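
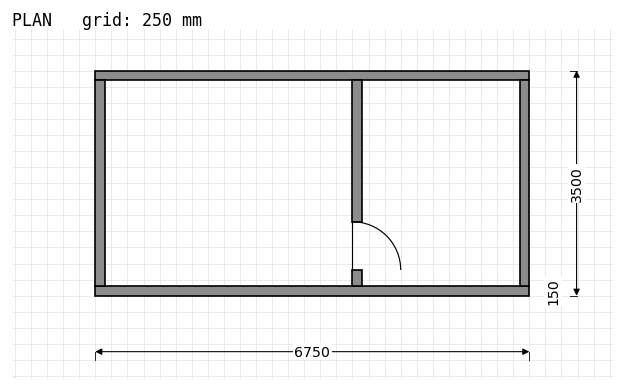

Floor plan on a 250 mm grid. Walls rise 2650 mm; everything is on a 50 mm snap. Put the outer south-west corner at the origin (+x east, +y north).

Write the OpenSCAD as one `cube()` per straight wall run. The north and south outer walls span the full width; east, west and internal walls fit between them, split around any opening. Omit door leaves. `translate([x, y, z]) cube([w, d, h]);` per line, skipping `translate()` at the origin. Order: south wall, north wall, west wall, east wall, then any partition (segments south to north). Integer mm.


cube([6750, 150, 2650]);
translate([0, 3350, 0]) cube([6750, 150, 2650]);
translate([0, 150, 0]) cube([150, 3200, 2650]);
translate([6600, 150, 0]) cube([150, 3200, 2650]);
translate([4000, 150, 0]) cube([150, 250, 2650]);
translate([4000, 1150, 0]) cube([150, 2200, 2650]);


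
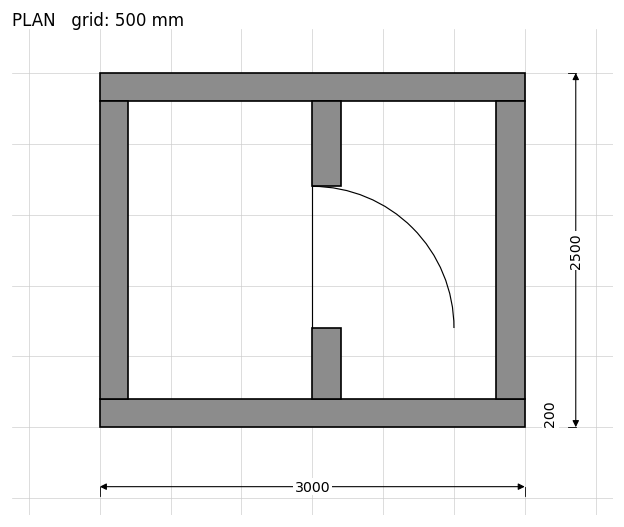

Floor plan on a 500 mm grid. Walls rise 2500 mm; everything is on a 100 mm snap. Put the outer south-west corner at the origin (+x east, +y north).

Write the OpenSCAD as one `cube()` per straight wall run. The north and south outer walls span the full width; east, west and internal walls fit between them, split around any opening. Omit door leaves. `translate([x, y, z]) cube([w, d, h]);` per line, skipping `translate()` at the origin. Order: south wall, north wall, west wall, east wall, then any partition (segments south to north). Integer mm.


cube([3000, 200, 2500]);
translate([0, 2300, 0]) cube([3000, 200, 2500]);
translate([0, 200, 0]) cube([200, 2100, 2500]);
translate([2800, 200, 0]) cube([200, 2100, 2500]);
translate([1500, 200, 0]) cube([200, 500, 2500]);
translate([1500, 1700, 0]) cube([200, 600, 2500]);


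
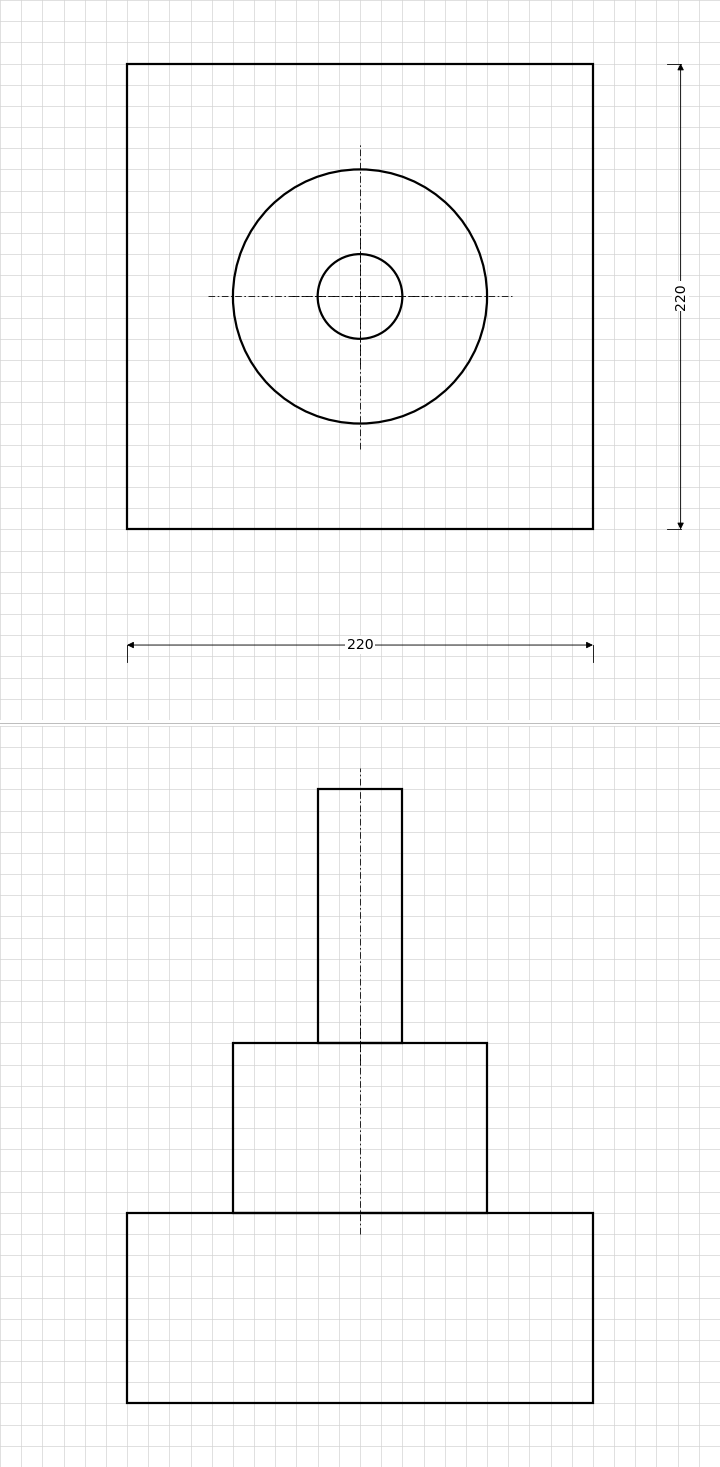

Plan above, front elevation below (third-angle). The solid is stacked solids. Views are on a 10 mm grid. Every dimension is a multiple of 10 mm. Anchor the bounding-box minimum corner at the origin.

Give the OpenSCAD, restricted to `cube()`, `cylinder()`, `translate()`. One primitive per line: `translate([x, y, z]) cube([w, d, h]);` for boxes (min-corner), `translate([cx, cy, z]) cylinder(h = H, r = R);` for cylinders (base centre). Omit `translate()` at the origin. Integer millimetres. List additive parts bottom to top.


cube([220, 220, 90]);
translate([110, 110, 90]) cylinder(h = 80, r = 60);
translate([110, 110, 170]) cylinder(h = 120, r = 20);


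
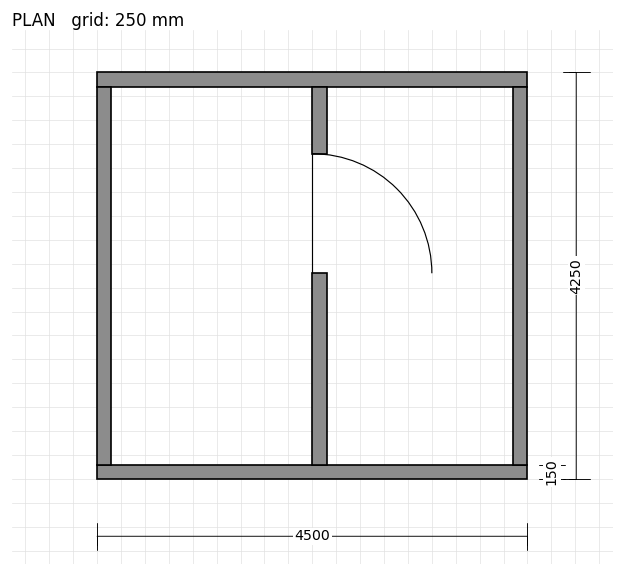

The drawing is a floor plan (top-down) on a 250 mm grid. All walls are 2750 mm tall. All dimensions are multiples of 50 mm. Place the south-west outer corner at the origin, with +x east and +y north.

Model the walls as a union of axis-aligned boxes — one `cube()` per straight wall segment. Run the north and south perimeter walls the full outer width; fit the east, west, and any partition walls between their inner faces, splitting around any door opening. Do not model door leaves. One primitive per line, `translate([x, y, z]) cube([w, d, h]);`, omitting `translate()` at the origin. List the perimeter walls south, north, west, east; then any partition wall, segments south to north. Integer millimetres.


cube([4500, 150, 2750]);
translate([0, 4100, 0]) cube([4500, 150, 2750]);
translate([0, 150, 0]) cube([150, 3950, 2750]);
translate([4350, 150, 0]) cube([150, 3950, 2750]);
translate([2250, 150, 0]) cube([150, 2000, 2750]);
translate([2250, 3400, 0]) cube([150, 700, 2750]);


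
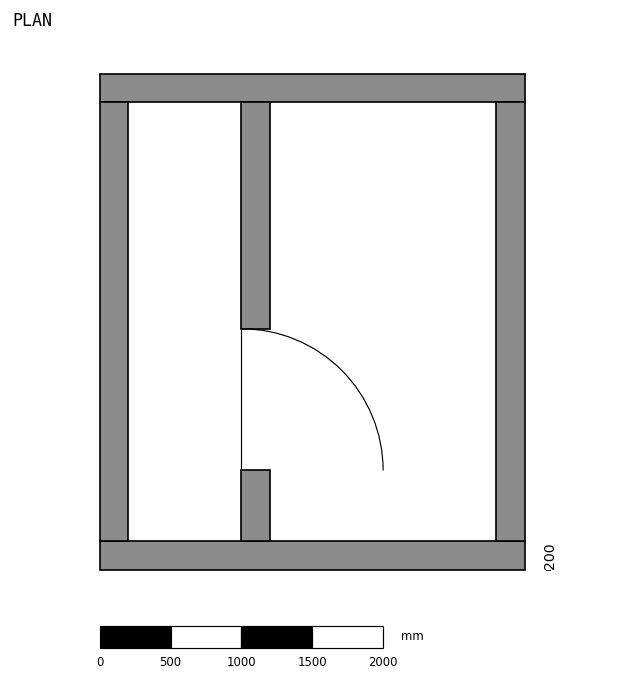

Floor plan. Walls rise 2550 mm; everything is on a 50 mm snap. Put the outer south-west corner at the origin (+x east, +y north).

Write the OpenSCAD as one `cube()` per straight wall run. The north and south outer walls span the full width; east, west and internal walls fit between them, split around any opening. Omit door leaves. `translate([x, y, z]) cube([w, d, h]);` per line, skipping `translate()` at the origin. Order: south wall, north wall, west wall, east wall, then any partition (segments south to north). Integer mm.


cube([3000, 200, 2550]);
translate([0, 3300, 0]) cube([3000, 200, 2550]);
translate([0, 200, 0]) cube([200, 3100, 2550]);
translate([2800, 200, 0]) cube([200, 3100, 2550]);
translate([1000, 200, 0]) cube([200, 500, 2550]);
translate([1000, 1700, 0]) cube([200, 1600, 2550]);


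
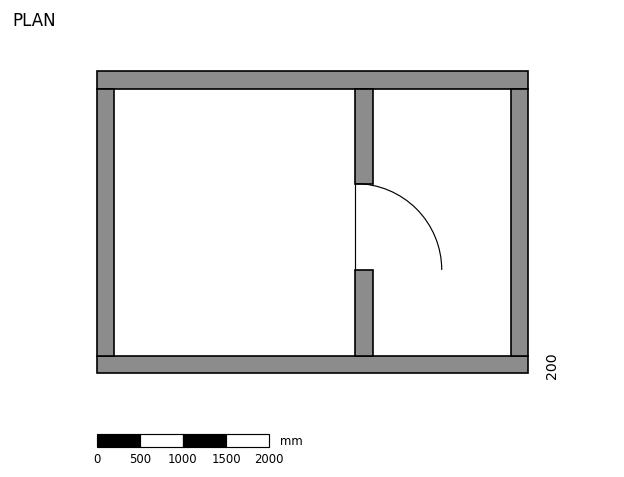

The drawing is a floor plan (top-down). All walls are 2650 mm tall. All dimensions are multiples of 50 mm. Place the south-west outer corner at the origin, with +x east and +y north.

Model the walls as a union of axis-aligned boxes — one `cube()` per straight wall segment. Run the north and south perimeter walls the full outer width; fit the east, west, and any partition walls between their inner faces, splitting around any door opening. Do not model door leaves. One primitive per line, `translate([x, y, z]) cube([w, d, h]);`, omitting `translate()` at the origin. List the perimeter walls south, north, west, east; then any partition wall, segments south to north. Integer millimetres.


cube([5000, 200, 2650]);
translate([0, 3300, 0]) cube([5000, 200, 2650]);
translate([0, 200, 0]) cube([200, 3100, 2650]);
translate([4800, 200, 0]) cube([200, 3100, 2650]);
translate([3000, 200, 0]) cube([200, 1000, 2650]);
translate([3000, 2200, 0]) cube([200, 1100, 2650]);


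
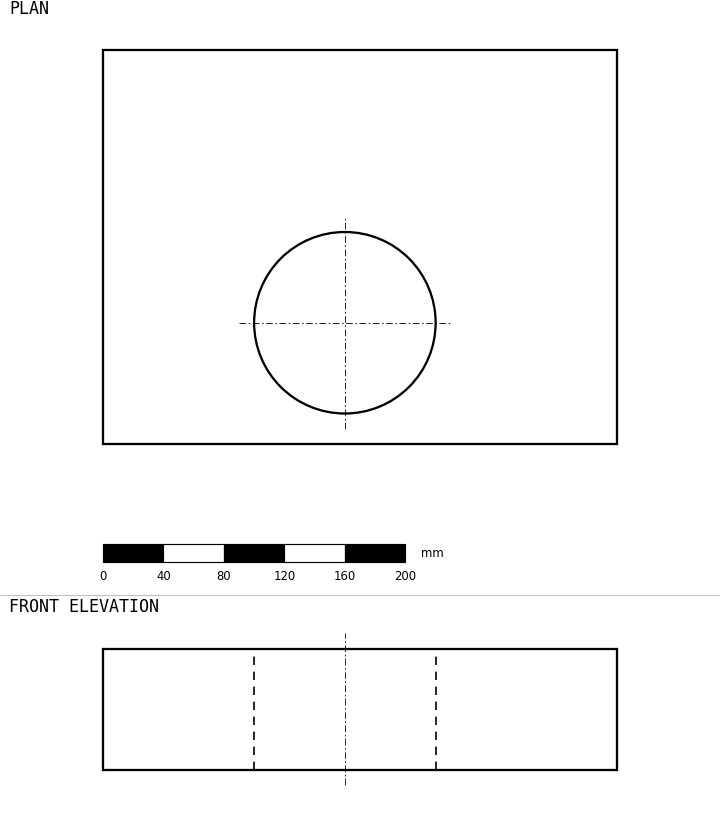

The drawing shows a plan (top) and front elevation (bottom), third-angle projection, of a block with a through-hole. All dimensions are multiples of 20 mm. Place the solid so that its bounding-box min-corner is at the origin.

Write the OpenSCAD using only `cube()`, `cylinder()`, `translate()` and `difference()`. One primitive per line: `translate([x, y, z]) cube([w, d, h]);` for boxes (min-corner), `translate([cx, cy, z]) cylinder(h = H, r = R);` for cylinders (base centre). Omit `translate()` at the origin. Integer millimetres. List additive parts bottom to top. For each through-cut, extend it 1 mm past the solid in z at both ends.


difference() {
  cube([340, 260, 80]);
  translate([160, 80, -1]) cylinder(h = 82, r = 60);
}


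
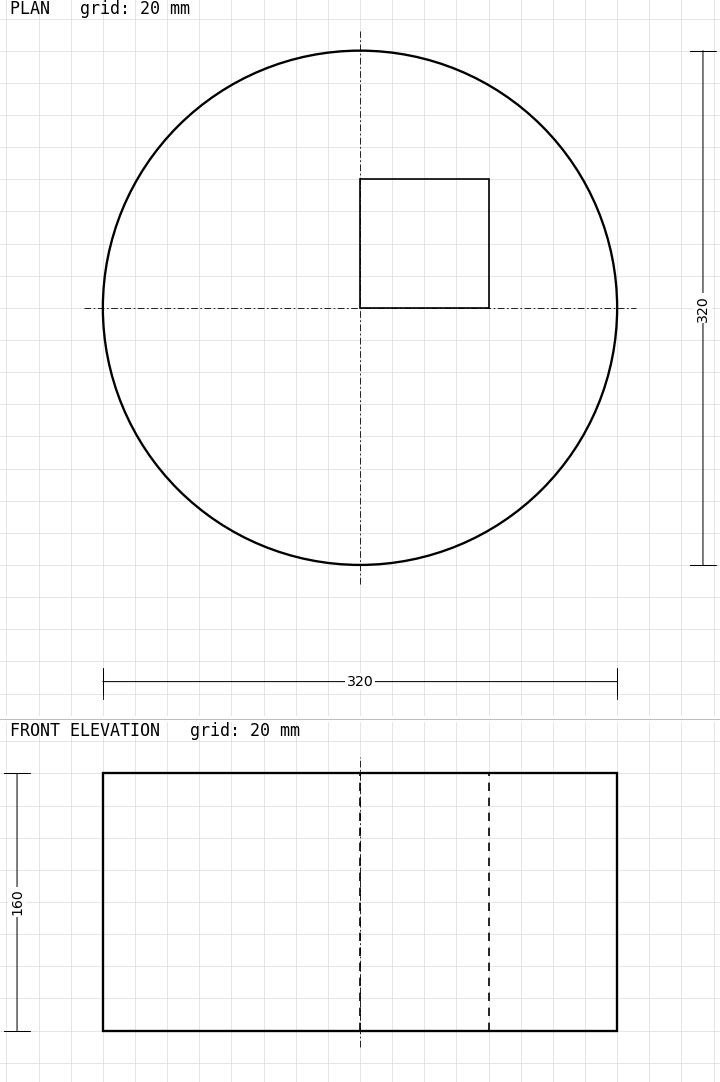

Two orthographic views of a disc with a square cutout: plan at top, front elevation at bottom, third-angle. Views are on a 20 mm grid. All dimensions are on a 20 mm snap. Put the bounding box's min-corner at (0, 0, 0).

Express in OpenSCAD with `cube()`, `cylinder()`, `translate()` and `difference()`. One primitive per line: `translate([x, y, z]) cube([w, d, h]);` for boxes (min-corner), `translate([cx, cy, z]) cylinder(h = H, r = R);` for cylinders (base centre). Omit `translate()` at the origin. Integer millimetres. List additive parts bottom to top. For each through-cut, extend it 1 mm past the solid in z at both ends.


difference() {
  translate([160, 160, 0]) cylinder(h = 160, r = 160);
  translate([160, 160, -1]) cube([80, 80, 162]);
}


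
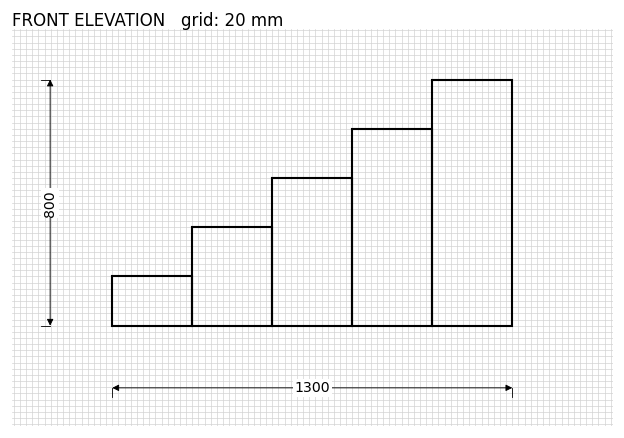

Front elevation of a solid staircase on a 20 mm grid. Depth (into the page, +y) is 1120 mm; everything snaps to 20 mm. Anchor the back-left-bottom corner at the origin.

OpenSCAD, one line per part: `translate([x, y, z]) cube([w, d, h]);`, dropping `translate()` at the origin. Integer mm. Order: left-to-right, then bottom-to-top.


cube([260, 1120, 160]);
translate([260, 0, 0]) cube([260, 1120, 320]);
translate([520, 0, 0]) cube([260, 1120, 480]);
translate([780, 0, 0]) cube([260, 1120, 640]);
translate([1040, 0, 0]) cube([260, 1120, 800]);


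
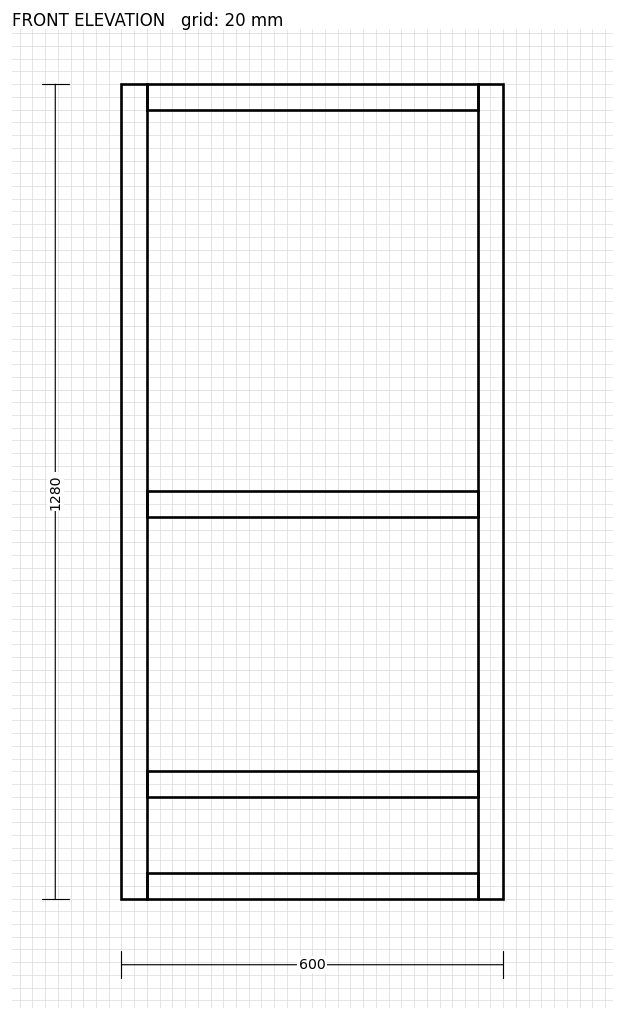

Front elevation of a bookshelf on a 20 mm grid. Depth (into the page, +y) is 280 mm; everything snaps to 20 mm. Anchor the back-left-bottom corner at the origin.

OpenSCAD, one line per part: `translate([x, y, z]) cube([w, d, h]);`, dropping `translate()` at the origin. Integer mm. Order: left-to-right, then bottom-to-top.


cube([40, 280, 1280]);
translate([40, 0, 0]) cube([520, 280, 40]);
translate([40, 0, 160]) cube([520, 280, 40]);
translate([40, 0, 600]) cube([520, 280, 40]);
translate([40, 0, 1240]) cube([520, 280, 40]);
translate([560, 0, 0]) cube([40, 280, 1280]);


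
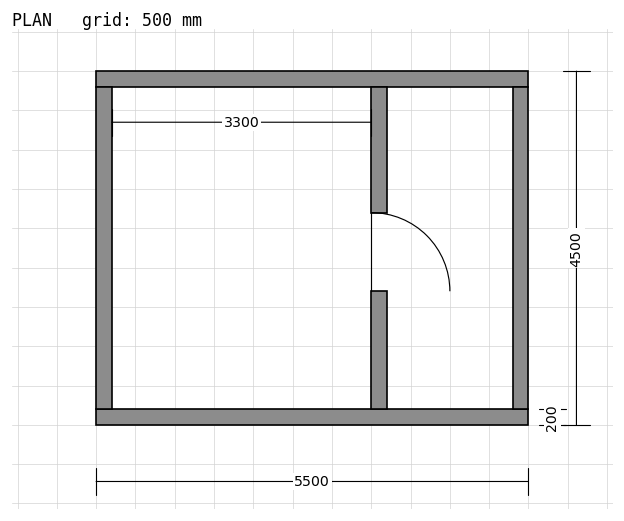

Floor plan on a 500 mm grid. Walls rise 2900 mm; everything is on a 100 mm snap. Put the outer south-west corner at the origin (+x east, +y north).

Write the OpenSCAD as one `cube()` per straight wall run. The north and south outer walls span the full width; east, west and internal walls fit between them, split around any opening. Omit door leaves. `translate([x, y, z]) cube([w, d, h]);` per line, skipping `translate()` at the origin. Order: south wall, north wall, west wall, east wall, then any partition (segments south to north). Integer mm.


cube([5500, 200, 2900]);
translate([0, 4300, 0]) cube([5500, 200, 2900]);
translate([0, 200, 0]) cube([200, 4100, 2900]);
translate([5300, 200, 0]) cube([200, 4100, 2900]);
translate([3500, 200, 0]) cube([200, 1500, 2900]);
translate([3500, 2700, 0]) cube([200, 1600, 2900]);


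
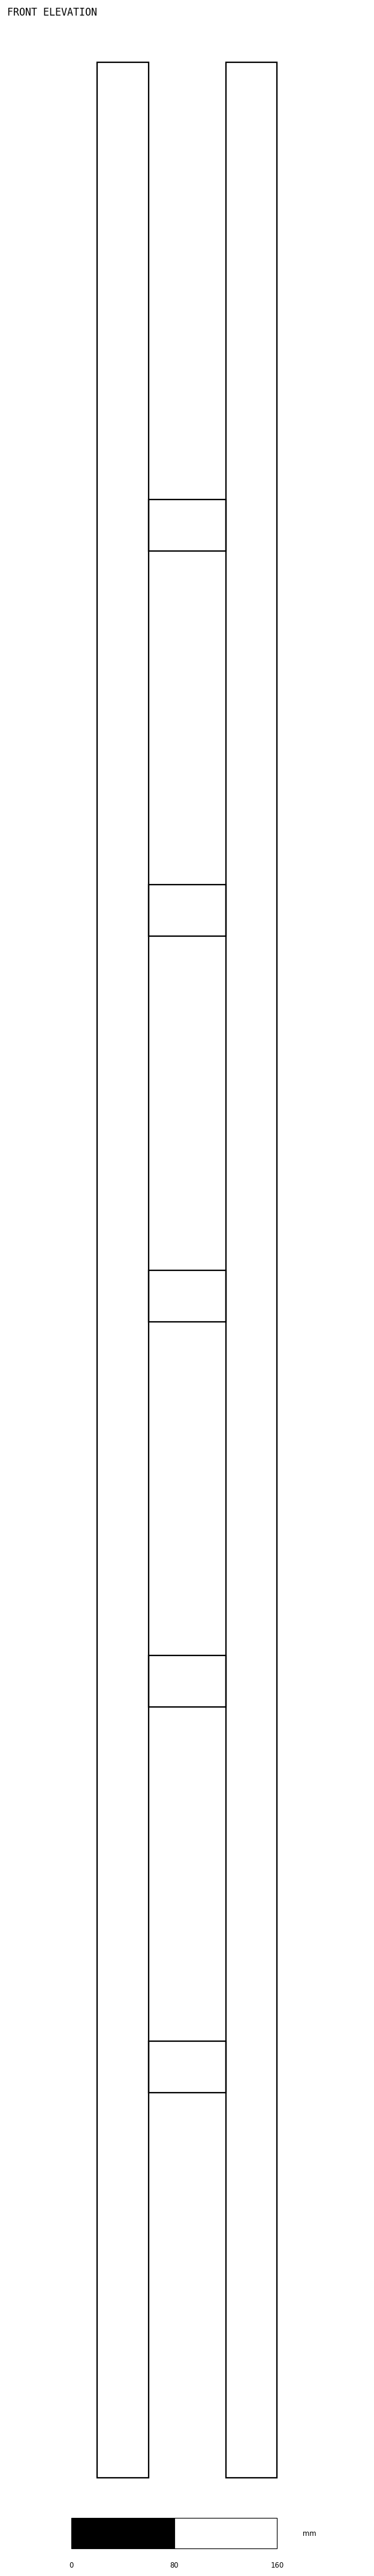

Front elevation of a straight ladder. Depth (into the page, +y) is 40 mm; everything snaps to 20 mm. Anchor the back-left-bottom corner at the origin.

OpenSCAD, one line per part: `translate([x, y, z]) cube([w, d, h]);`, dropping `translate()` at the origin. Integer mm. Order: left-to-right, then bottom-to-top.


cube([40, 40, 1880]);
translate([40, 0, 300]) cube([60, 40, 40]);
translate([40, 0, 600]) cube([60, 40, 40]);
translate([40, 0, 900]) cube([60, 40, 40]);
translate([40, 0, 1200]) cube([60, 40, 40]);
translate([40, 0, 1500]) cube([60, 40, 40]);
translate([100, 0, 0]) cube([40, 40, 1880]);


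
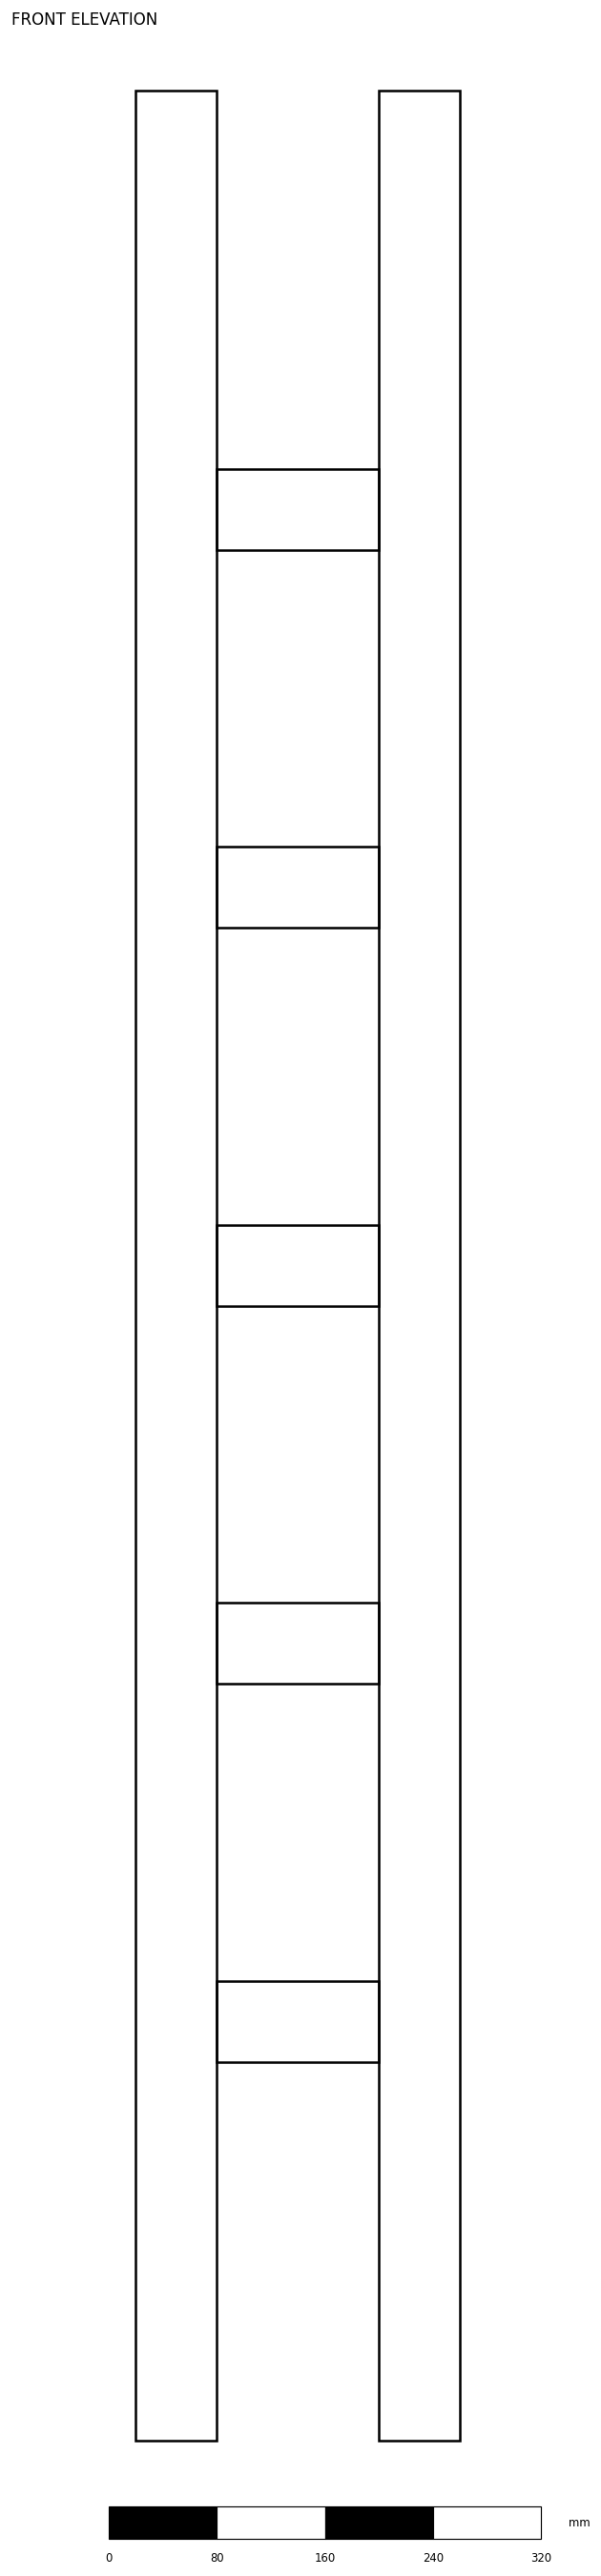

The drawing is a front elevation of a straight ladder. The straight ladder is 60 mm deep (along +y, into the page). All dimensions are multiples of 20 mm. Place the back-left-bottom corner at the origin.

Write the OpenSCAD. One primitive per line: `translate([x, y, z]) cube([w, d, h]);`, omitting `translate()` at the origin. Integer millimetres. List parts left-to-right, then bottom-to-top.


cube([60, 60, 1740]);
translate([60, 0, 280]) cube([120, 60, 60]);
translate([60, 0, 560]) cube([120, 60, 60]);
translate([60, 0, 840]) cube([120, 60, 60]);
translate([60, 0, 1120]) cube([120, 60, 60]);
translate([60, 0, 1400]) cube([120, 60, 60]);
translate([180, 0, 0]) cube([60, 60, 1740]);


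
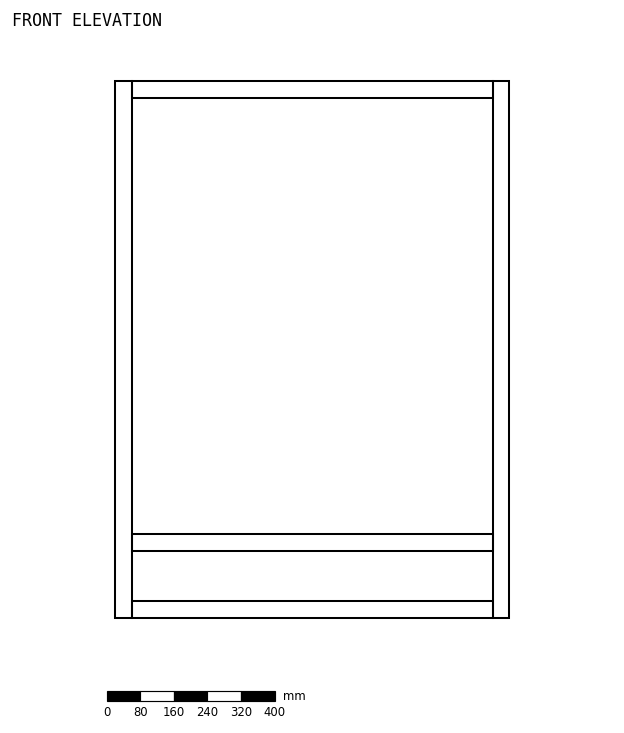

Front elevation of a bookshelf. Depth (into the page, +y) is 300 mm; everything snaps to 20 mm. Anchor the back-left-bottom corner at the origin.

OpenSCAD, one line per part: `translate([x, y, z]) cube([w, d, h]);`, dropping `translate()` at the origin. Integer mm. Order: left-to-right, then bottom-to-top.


cube([40, 300, 1280]);
translate([40, 0, 0]) cube([860, 300, 40]);
translate([40, 0, 160]) cube([860, 300, 40]);
translate([40, 0, 1240]) cube([860, 300, 40]);
translate([900, 0, 0]) cube([40, 300, 1280]);


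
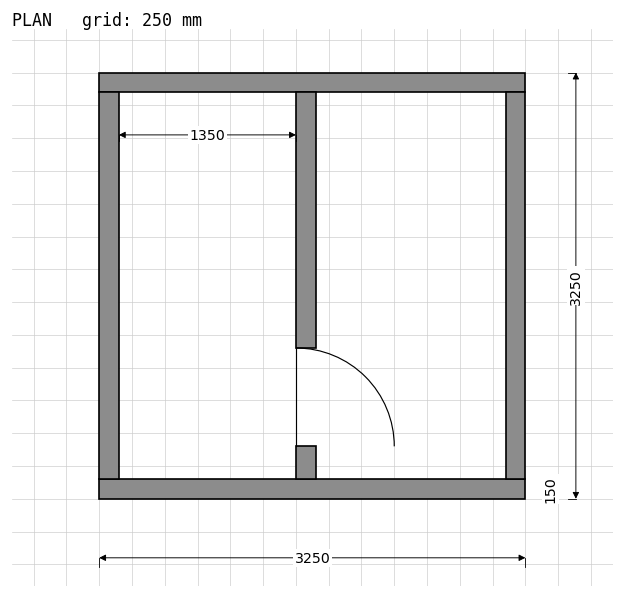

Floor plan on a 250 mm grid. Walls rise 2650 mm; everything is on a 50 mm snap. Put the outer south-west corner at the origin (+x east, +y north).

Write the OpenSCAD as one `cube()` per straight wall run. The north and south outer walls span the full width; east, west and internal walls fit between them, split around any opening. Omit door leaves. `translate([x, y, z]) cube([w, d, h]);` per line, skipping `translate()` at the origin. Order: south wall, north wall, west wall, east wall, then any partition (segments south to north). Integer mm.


cube([3250, 150, 2650]);
translate([0, 3100, 0]) cube([3250, 150, 2650]);
translate([0, 150, 0]) cube([150, 2950, 2650]);
translate([3100, 150, 0]) cube([150, 2950, 2650]);
translate([1500, 150, 0]) cube([150, 250, 2650]);
translate([1500, 1150, 0]) cube([150, 1950, 2650]);


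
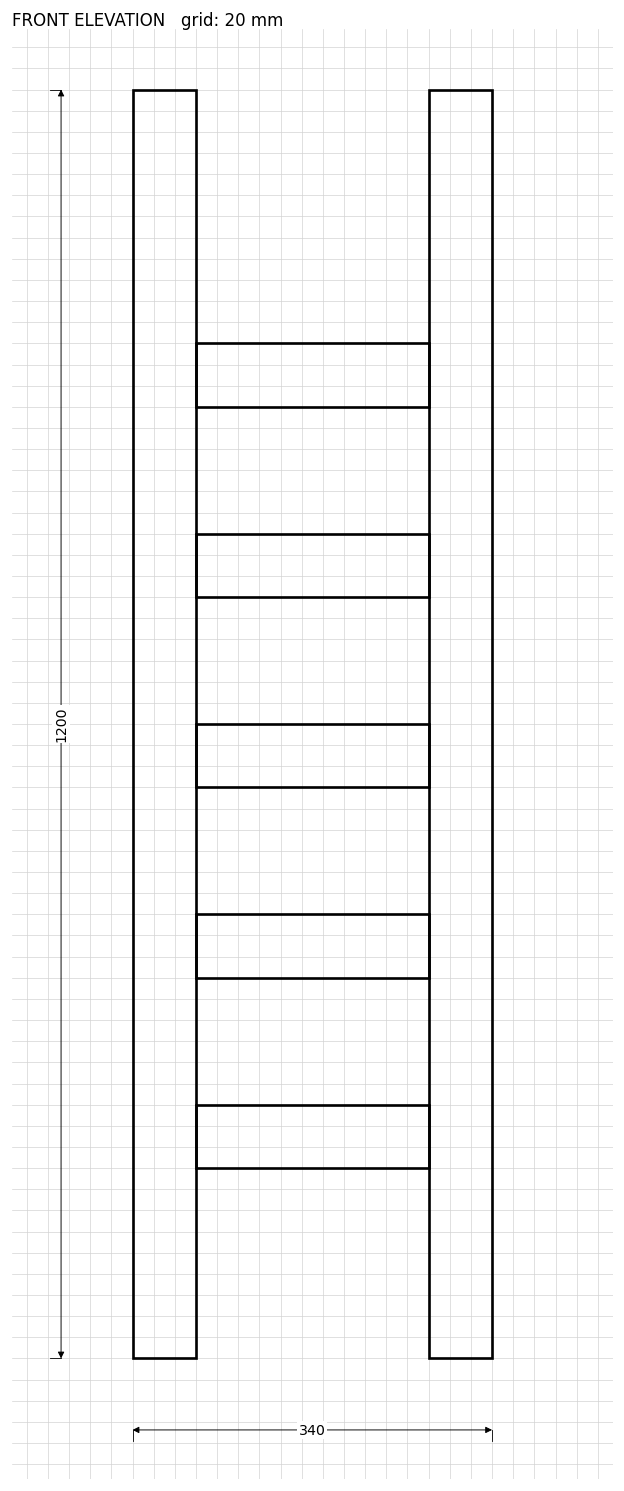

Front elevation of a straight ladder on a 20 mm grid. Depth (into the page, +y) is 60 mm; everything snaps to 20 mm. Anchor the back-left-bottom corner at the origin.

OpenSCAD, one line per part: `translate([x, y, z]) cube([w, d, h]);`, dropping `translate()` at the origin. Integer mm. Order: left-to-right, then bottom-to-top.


cube([60, 60, 1200]);
translate([60, 0, 180]) cube([220, 60, 60]);
translate([60, 0, 360]) cube([220, 60, 60]);
translate([60, 0, 540]) cube([220, 60, 60]);
translate([60, 0, 720]) cube([220, 60, 60]);
translate([60, 0, 900]) cube([220, 60, 60]);
translate([280, 0, 0]) cube([60, 60, 1200]);


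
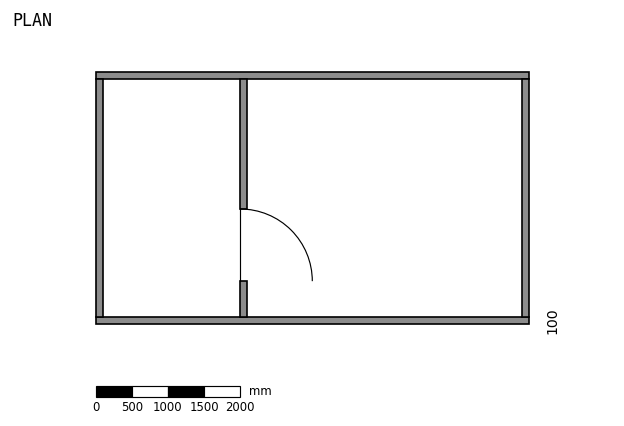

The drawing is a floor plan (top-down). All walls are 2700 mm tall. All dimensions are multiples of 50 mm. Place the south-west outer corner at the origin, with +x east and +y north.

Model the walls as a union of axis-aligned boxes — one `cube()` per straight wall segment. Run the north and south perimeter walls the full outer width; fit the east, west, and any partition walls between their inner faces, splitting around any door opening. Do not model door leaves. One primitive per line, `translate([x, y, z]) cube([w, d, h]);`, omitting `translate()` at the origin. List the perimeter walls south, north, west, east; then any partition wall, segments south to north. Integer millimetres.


cube([6000, 100, 2700]);
translate([0, 3400, 0]) cube([6000, 100, 2700]);
translate([0, 100, 0]) cube([100, 3300, 2700]);
translate([5900, 100, 0]) cube([100, 3300, 2700]);
translate([2000, 100, 0]) cube([100, 500, 2700]);
translate([2000, 1600, 0]) cube([100, 1800, 2700]);


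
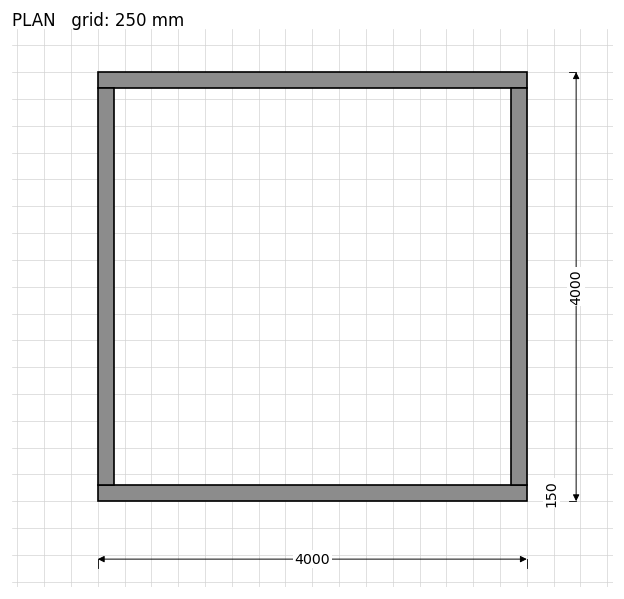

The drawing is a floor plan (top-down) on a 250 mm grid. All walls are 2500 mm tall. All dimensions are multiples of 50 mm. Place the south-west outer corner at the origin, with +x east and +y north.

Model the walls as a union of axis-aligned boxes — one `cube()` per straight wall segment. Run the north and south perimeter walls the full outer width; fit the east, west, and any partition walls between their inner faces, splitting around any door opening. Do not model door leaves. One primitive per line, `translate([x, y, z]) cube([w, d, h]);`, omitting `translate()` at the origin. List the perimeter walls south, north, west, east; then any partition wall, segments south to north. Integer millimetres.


cube([4000, 150, 2500]);
translate([0, 3850, 0]) cube([4000, 150, 2500]);
translate([0, 150, 0]) cube([150, 3700, 2500]);
translate([3850, 150, 0]) cube([150, 3700, 2500]);


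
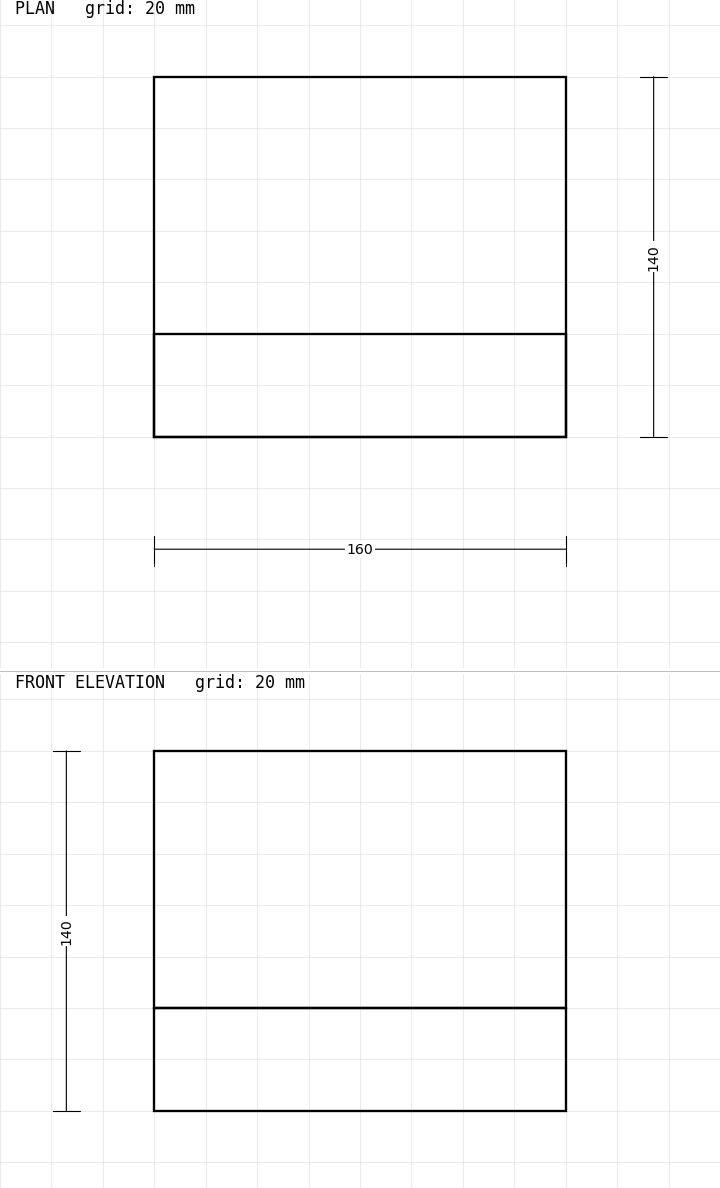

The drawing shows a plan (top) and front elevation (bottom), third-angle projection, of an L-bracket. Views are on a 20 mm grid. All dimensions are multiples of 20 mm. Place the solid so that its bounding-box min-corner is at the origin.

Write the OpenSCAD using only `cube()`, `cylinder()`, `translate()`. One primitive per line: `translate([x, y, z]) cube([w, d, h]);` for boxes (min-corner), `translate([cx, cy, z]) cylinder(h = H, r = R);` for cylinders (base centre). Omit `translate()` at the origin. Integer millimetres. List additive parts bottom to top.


cube([160, 140, 40]);
translate([0, 0, 40]) cube([160, 40, 100]);


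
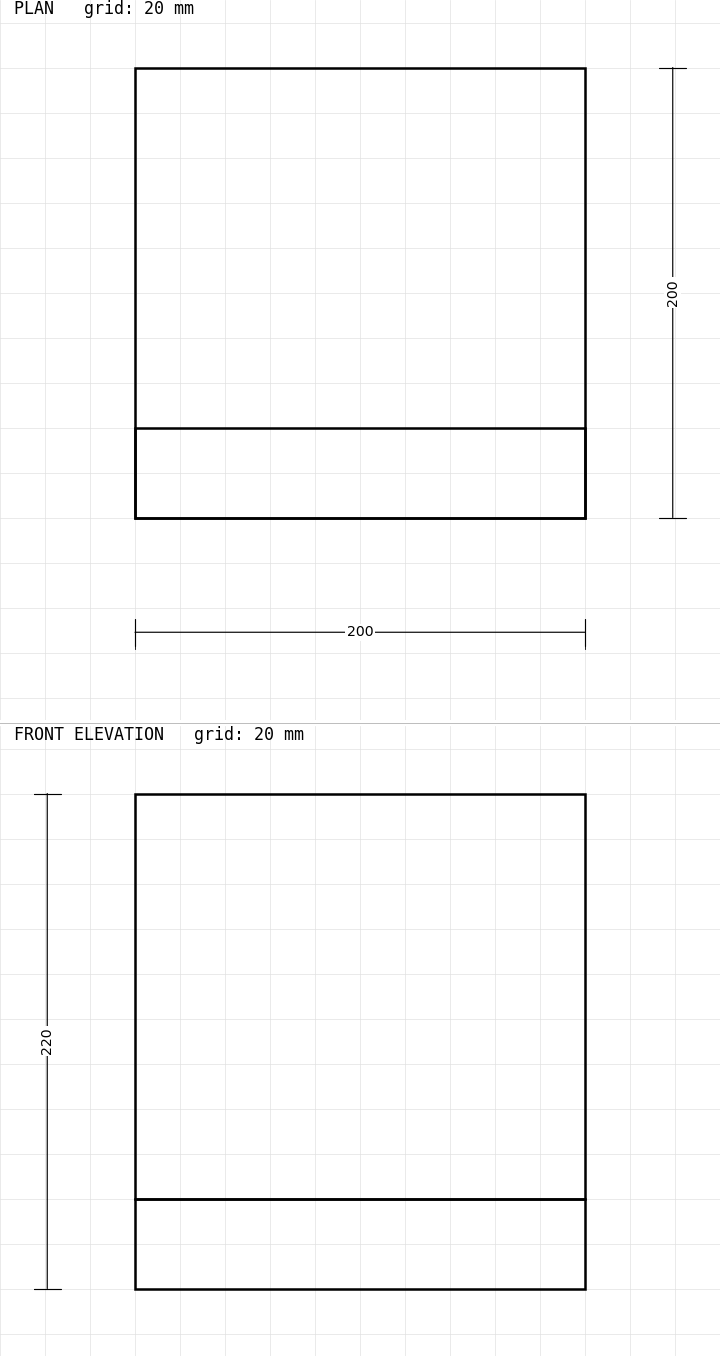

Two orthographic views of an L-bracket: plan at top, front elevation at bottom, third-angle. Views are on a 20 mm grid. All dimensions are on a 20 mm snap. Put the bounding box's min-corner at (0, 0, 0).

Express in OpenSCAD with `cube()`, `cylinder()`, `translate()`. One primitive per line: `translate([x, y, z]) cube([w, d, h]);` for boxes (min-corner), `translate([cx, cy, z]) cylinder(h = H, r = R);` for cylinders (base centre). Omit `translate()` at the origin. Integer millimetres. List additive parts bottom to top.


cube([200, 200, 40]);
translate([0, 0, 40]) cube([200, 40, 180]);


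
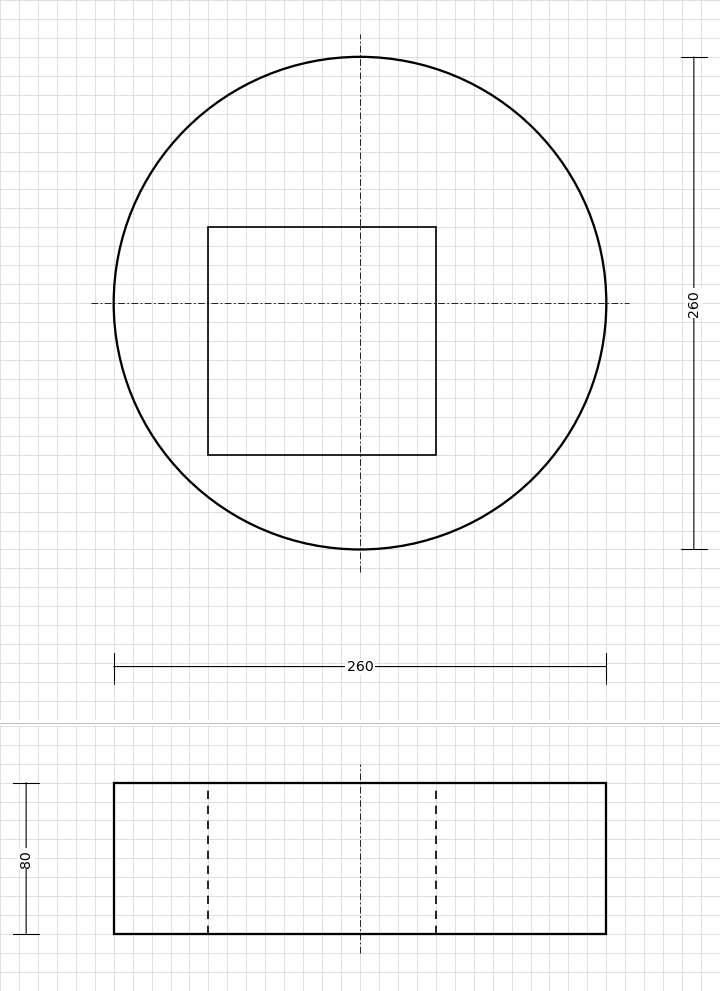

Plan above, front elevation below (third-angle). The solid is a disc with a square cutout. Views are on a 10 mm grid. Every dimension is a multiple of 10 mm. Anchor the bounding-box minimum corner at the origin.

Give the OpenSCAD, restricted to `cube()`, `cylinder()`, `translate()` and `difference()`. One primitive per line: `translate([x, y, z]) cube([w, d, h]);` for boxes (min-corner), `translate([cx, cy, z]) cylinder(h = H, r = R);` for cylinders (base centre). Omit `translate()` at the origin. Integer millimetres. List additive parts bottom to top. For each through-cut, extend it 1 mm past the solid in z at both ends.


difference() {
  translate([130, 130, 0]) cylinder(h = 80, r = 130);
  translate([50, 50, -1]) cube([120, 120, 82]);
}


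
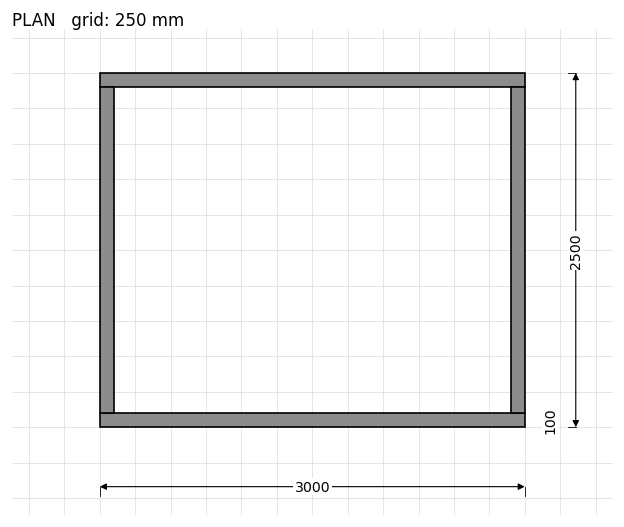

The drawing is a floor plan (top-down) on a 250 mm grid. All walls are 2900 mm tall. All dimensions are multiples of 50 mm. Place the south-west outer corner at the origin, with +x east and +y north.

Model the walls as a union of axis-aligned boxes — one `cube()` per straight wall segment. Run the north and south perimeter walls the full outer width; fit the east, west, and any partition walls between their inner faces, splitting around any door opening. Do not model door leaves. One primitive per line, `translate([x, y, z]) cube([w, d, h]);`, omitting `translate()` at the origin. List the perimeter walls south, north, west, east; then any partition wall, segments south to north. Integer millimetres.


cube([3000, 100, 2900]);
translate([0, 2400, 0]) cube([3000, 100, 2900]);
translate([0, 100, 0]) cube([100, 2300, 2900]);
translate([2900, 100, 0]) cube([100, 2300, 2900]);


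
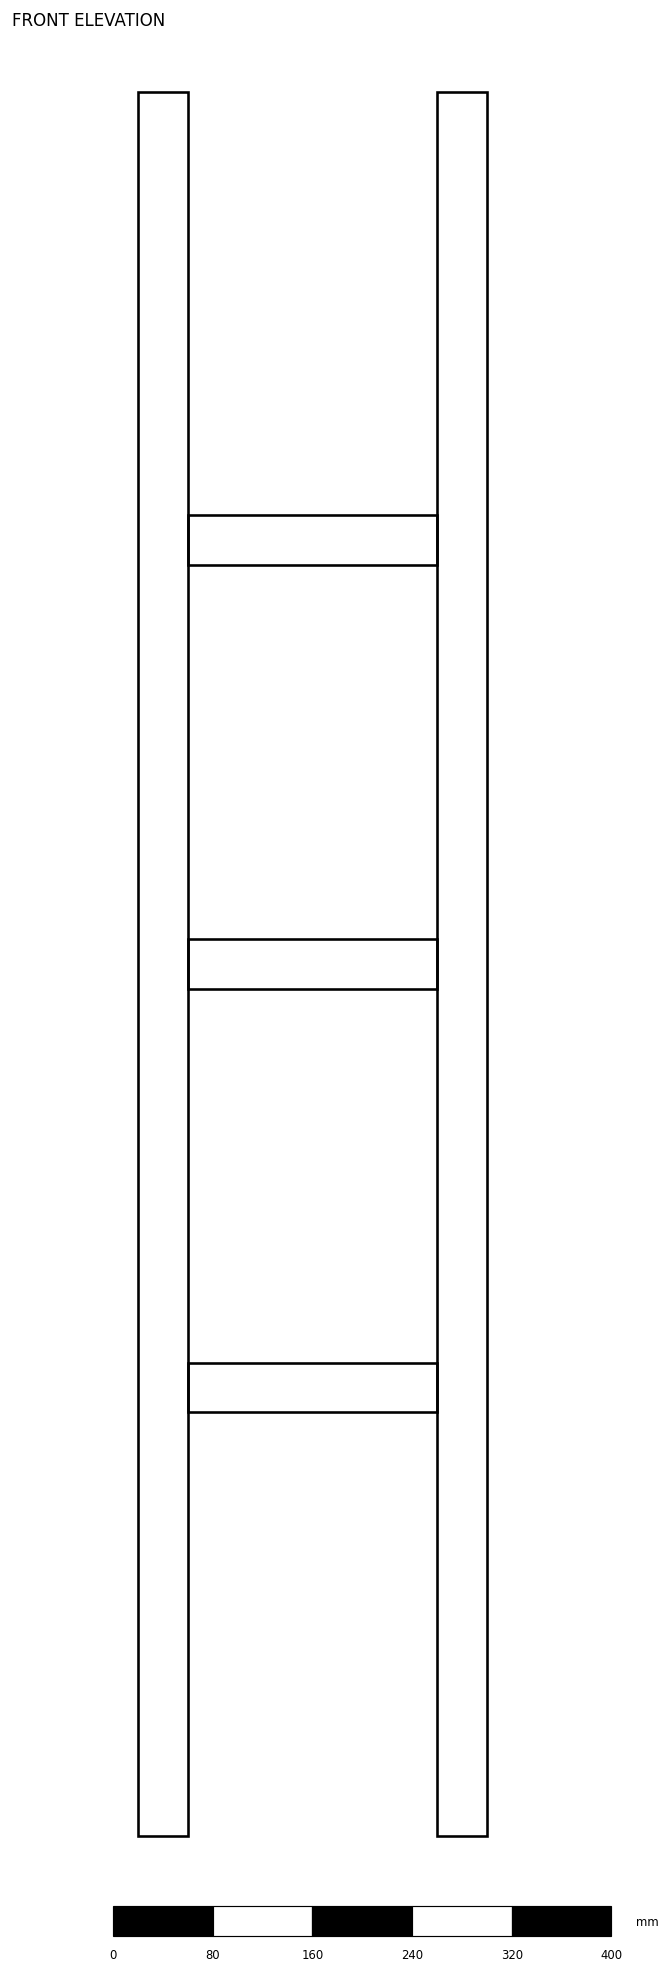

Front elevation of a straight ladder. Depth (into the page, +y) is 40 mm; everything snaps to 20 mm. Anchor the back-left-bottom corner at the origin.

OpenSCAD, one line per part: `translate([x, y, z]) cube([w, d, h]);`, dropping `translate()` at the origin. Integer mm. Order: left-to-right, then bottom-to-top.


cube([40, 40, 1400]);
translate([40, 0, 340]) cube([200, 40, 40]);
translate([40, 0, 680]) cube([200, 40, 40]);
translate([40, 0, 1020]) cube([200, 40, 40]);
translate([240, 0, 0]) cube([40, 40, 1400]);


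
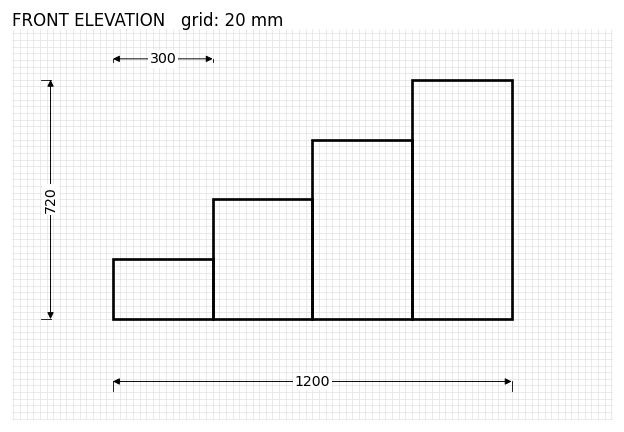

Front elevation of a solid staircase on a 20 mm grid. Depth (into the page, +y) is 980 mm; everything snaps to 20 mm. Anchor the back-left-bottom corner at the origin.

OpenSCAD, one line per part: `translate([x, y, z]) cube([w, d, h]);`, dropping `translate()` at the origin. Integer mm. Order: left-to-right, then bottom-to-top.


cube([300, 980, 180]);
translate([300, 0, 0]) cube([300, 980, 360]);
translate([600, 0, 0]) cube([300, 980, 540]);
translate([900, 0, 0]) cube([300, 980, 720]);


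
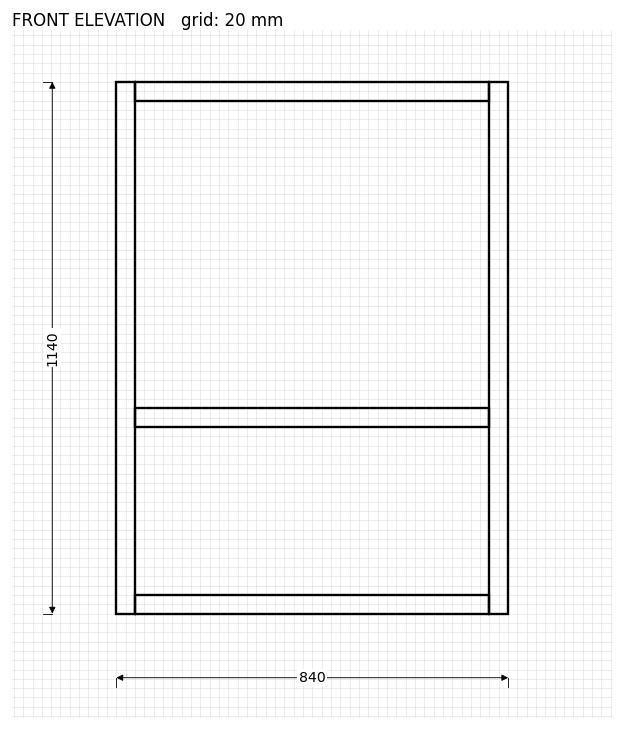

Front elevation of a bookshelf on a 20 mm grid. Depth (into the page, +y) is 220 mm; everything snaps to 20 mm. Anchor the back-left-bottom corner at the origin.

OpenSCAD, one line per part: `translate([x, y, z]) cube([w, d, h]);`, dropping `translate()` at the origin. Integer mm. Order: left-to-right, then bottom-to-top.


cube([40, 220, 1140]);
translate([40, 0, 0]) cube([760, 220, 40]);
translate([40, 0, 400]) cube([760, 220, 40]);
translate([40, 0, 1100]) cube([760, 220, 40]);
translate([800, 0, 0]) cube([40, 220, 1140]);


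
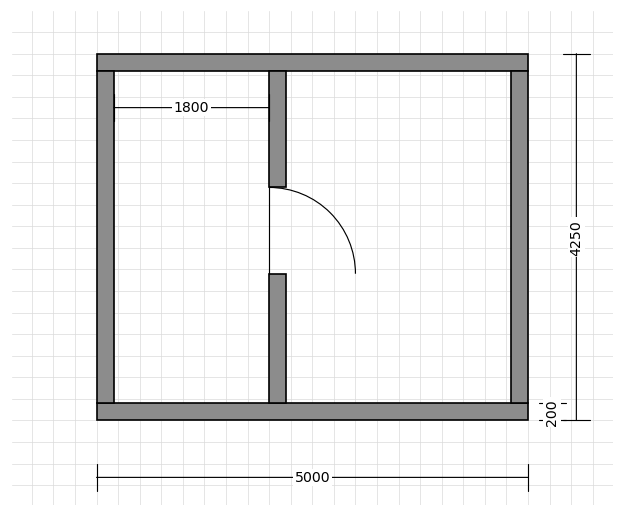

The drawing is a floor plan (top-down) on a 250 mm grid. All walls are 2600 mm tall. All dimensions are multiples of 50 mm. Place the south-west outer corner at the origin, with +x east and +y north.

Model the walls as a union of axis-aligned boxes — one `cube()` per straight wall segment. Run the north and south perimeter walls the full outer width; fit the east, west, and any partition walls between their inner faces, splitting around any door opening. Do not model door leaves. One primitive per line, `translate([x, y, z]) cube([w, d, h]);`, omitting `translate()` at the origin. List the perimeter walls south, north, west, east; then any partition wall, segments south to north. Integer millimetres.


cube([5000, 200, 2600]);
translate([0, 4050, 0]) cube([5000, 200, 2600]);
translate([0, 200, 0]) cube([200, 3850, 2600]);
translate([4800, 200, 0]) cube([200, 3850, 2600]);
translate([2000, 200, 0]) cube([200, 1500, 2600]);
translate([2000, 2700, 0]) cube([200, 1350, 2600]);


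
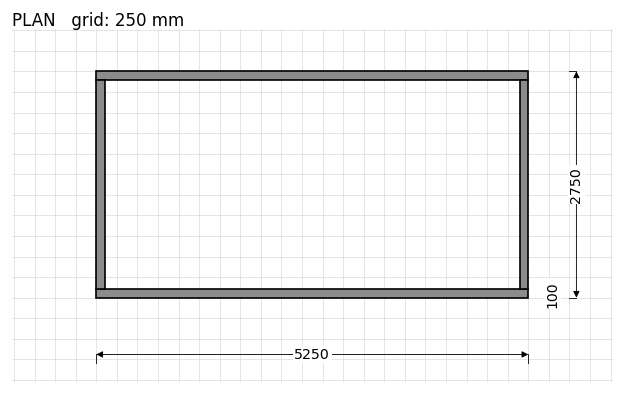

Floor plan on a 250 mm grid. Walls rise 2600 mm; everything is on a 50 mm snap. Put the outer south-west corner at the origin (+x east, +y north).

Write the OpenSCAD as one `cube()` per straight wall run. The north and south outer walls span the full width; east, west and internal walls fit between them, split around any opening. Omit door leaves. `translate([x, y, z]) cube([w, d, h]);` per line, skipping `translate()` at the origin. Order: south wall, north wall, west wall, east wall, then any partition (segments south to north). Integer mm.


cube([5250, 100, 2600]);
translate([0, 2650, 0]) cube([5250, 100, 2600]);
translate([0, 100, 0]) cube([100, 2550, 2600]);
translate([5150, 100, 0]) cube([100, 2550, 2600]);


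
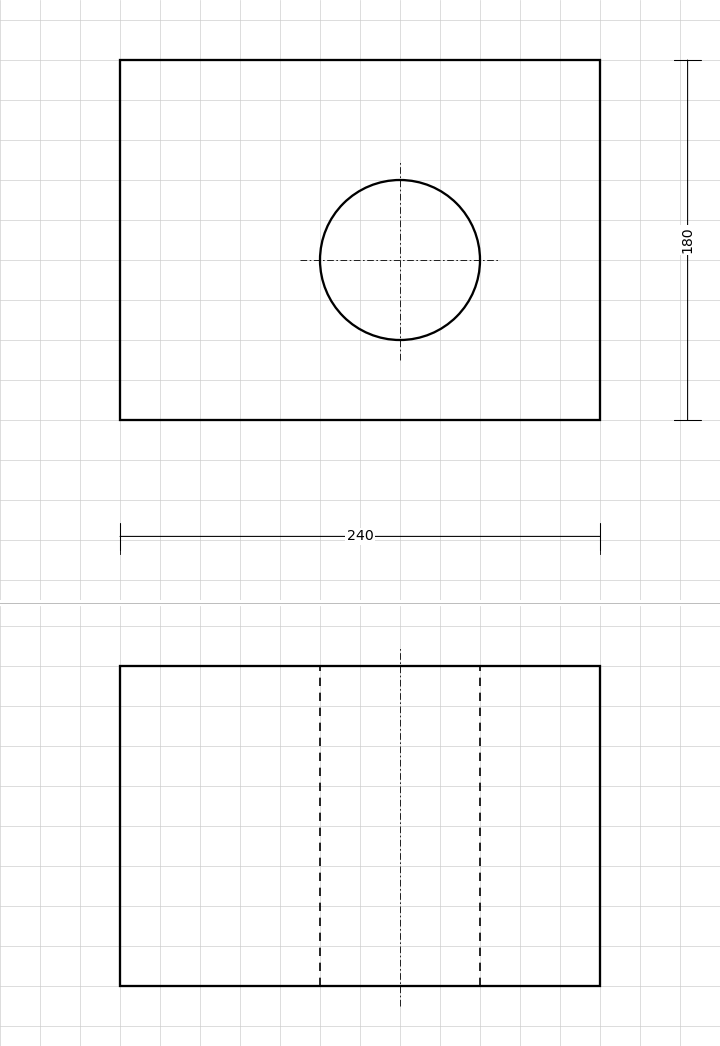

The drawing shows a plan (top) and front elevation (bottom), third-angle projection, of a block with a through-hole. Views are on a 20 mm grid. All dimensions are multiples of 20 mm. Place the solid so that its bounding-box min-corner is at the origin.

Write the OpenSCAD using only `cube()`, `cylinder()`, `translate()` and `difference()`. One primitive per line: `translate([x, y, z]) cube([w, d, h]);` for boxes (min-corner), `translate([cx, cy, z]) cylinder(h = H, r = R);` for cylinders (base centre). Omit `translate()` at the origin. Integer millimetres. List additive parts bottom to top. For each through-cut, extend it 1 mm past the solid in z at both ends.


difference() {
  cube([240, 180, 160]);
  translate([140, 80, -1]) cylinder(h = 162, r = 40);
}


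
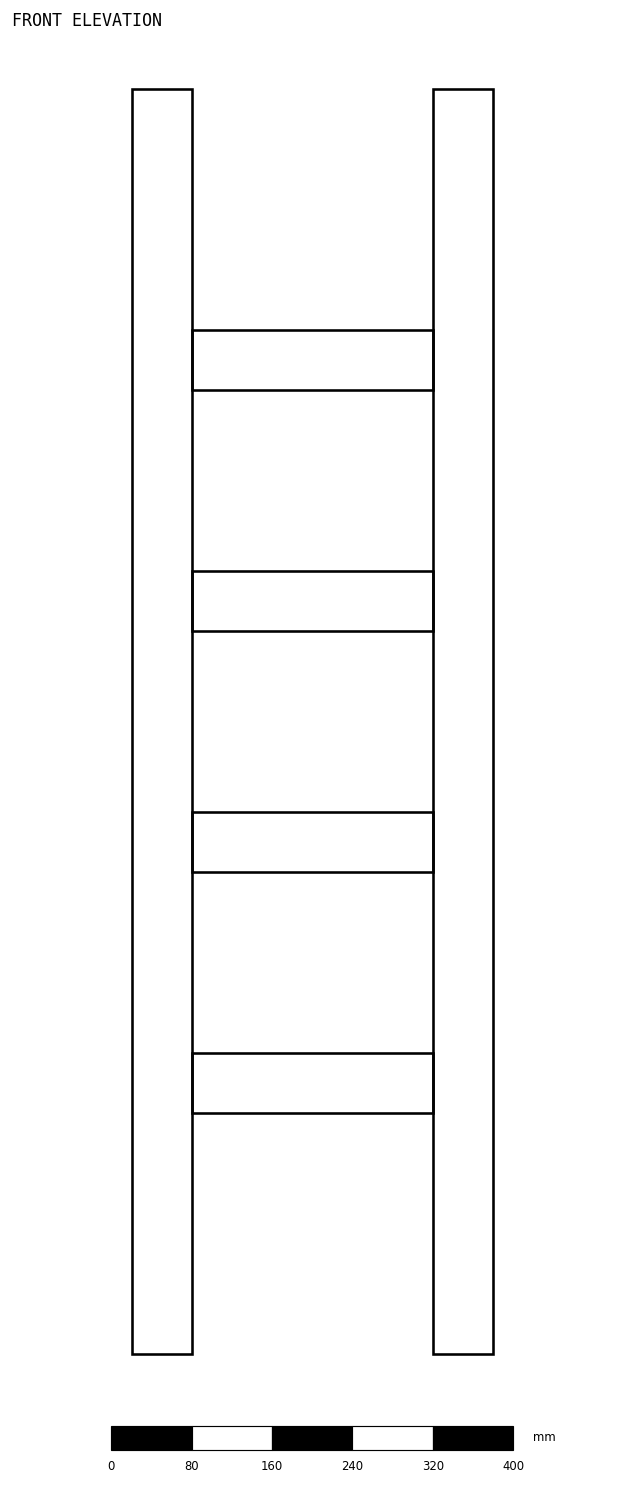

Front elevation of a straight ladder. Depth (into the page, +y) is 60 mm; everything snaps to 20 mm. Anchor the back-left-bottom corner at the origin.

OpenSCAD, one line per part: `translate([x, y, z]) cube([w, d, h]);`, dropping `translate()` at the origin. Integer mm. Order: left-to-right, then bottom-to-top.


cube([60, 60, 1260]);
translate([60, 0, 240]) cube([240, 60, 60]);
translate([60, 0, 480]) cube([240, 60, 60]);
translate([60, 0, 720]) cube([240, 60, 60]);
translate([60, 0, 960]) cube([240, 60, 60]);
translate([300, 0, 0]) cube([60, 60, 1260]);


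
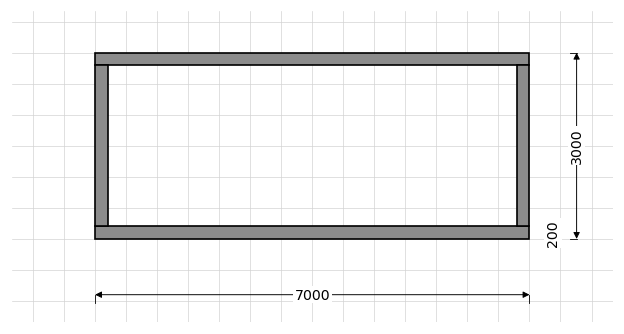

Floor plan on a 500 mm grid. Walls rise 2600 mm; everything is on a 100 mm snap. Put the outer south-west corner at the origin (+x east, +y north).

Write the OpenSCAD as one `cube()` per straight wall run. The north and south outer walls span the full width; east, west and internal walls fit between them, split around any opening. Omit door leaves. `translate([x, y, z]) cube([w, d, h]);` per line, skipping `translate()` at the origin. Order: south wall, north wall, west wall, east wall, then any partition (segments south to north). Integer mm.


cube([7000, 200, 2600]);
translate([0, 2800, 0]) cube([7000, 200, 2600]);
translate([0, 200, 0]) cube([200, 2600, 2600]);
translate([6800, 200, 0]) cube([200, 2600, 2600]);


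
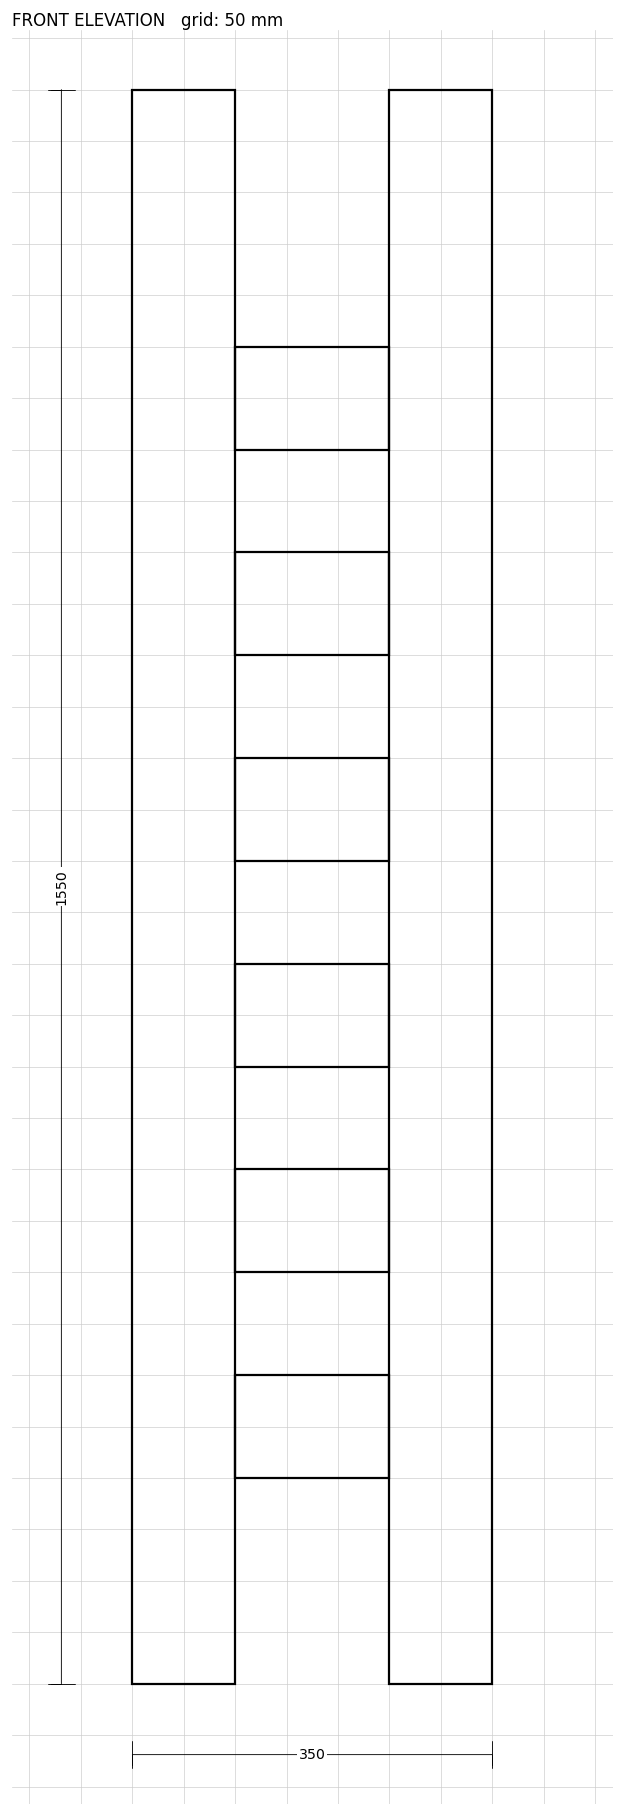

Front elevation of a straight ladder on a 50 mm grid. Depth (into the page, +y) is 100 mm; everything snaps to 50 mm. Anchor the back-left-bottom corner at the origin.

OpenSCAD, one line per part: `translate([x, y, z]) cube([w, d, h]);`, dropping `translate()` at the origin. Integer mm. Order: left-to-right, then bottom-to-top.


cube([100, 100, 1550]);
translate([100, 0, 200]) cube([150, 100, 100]);
translate([100, 0, 400]) cube([150, 100, 100]);
translate([100, 0, 600]) cube([150, 100, 100]);
translate([100, 0, 800]) cube([150, 100, 100]);
translate([100, 0, 1000]) cube([150, 100, 100]);
translate([100, 0, 1200]) cube([150, 100, 100]);
translate([250, 0, 0]) cube([100, 100, 1550]);


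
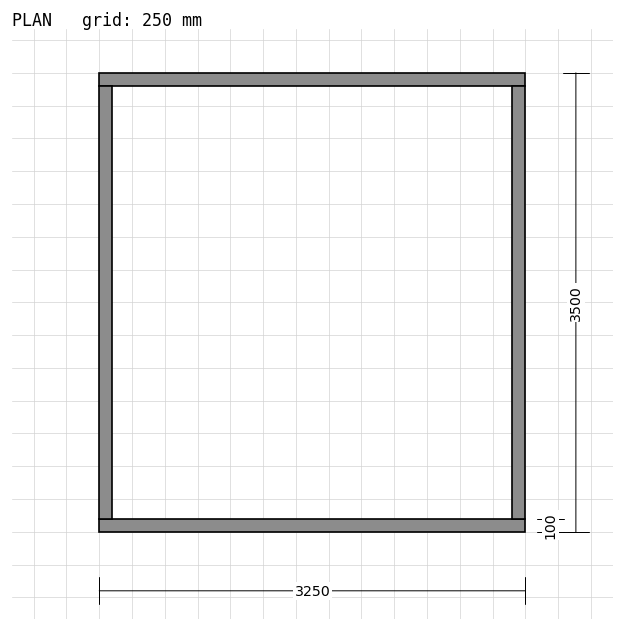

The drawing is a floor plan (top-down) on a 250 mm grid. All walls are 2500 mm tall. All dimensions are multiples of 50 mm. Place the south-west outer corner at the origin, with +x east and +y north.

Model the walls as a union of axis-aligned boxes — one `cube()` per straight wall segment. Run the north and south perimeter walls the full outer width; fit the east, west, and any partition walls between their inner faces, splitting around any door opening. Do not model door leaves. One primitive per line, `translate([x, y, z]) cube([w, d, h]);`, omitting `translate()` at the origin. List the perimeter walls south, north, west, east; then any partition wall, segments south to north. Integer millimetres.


cube([3250, 100, 2500]);
translate([0, 3400, 0]) cube([3250, 100, 2500]);
translate([0, 100, 0]) cube([100, 3300, 2500]);
translate([3150, 100, 0]) cube([100, 3300, 2500]);


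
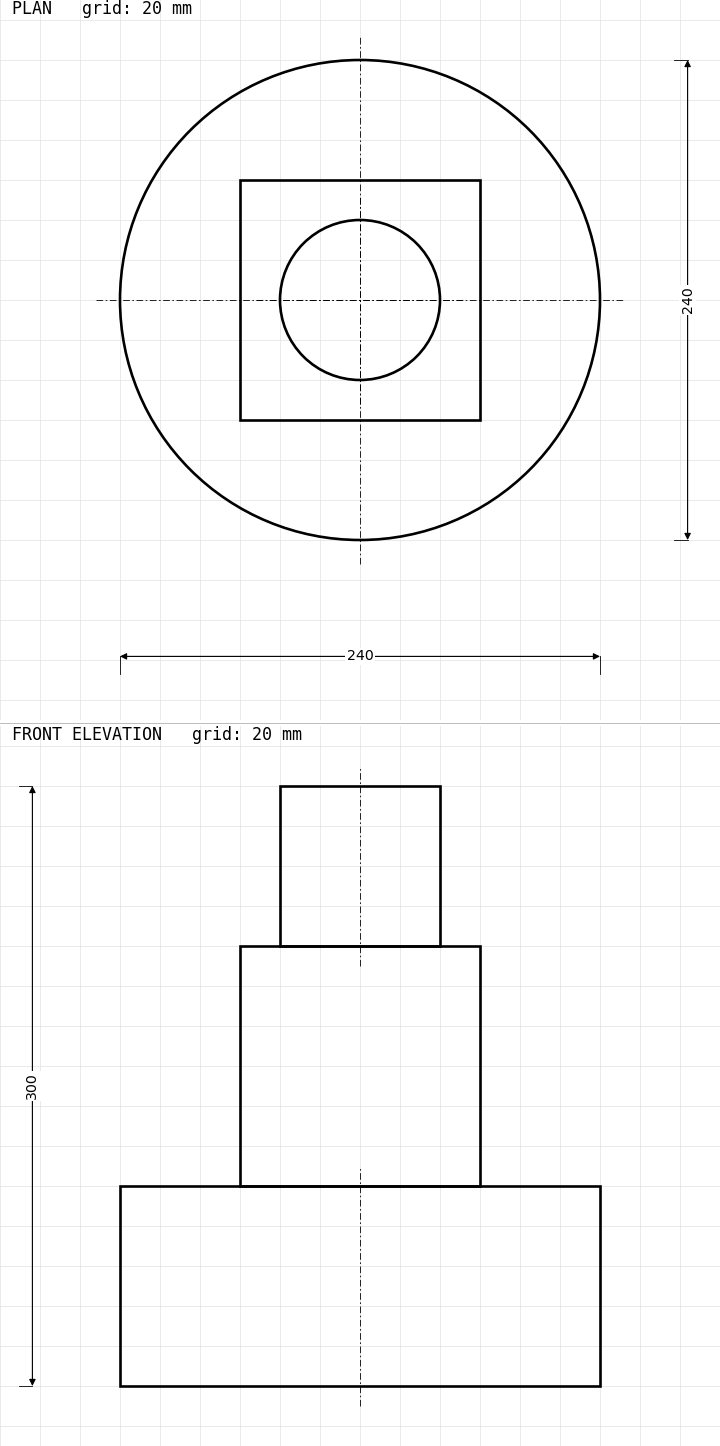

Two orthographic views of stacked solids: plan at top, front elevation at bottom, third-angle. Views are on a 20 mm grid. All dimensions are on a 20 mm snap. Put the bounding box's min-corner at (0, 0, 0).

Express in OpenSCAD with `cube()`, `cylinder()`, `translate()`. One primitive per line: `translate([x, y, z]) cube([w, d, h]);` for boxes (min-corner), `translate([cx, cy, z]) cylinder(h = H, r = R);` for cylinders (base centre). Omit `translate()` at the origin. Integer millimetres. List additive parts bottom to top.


translate([120, 120, 0]) cylinder(h = 100, r = 120);
translate([60, 60, 100]) cube([120, 120, 120]);
translate([120, 120, 220]) cylinder(h = 80, r = 40);


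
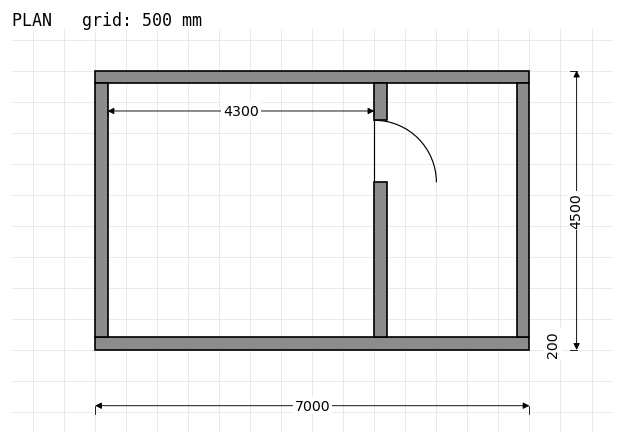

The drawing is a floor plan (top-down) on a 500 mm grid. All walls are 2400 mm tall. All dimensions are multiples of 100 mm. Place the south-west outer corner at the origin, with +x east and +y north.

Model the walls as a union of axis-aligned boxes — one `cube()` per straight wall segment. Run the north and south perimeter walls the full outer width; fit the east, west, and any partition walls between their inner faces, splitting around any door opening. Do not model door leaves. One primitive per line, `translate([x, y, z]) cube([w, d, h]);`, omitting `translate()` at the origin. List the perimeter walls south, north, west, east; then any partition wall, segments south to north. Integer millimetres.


cube([7000, 200, 2400]);
translate([0, 4300, 0]) cube([7000, 200, 2400]);
translate([0, 200, 0]) cube([200, 4100, 2400]);
translate([6800, 200, 0]) cube([200, 4100, 2400]);
translate([4500, 200, 0]) cube([200, 2500, 2400]);
translate([4500, 3700, 0]) cube([200, 600, 2400]);


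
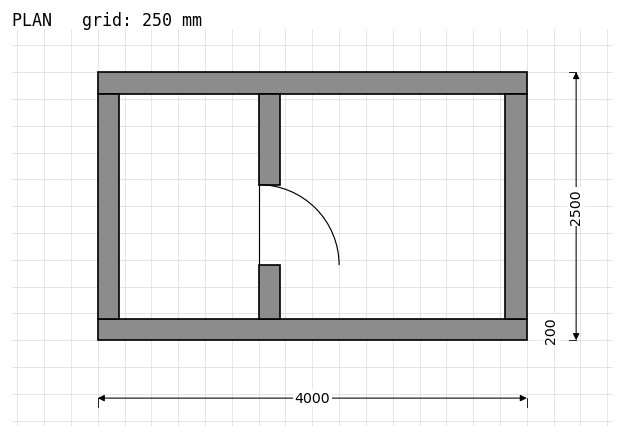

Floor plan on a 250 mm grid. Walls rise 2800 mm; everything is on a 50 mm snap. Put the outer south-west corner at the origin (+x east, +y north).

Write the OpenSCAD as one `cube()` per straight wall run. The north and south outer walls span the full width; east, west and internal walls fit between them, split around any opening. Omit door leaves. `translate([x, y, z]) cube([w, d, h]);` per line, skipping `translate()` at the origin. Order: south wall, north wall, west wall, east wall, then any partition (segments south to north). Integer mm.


cube([4000, 200, 2800]);
translate([0, 2300, 0]) cube([4000, 200, 2800]);
translate([0, 200, 0]) cube([200, 2100, 2800]);
translate([3800, 200, 0]) cube([200, 2100, 2800]);
translate([1500, 200, 0]) cube([200, 500, 2800]);
translate([1500, 1450, 0]) cube([200, 850, 2800]);


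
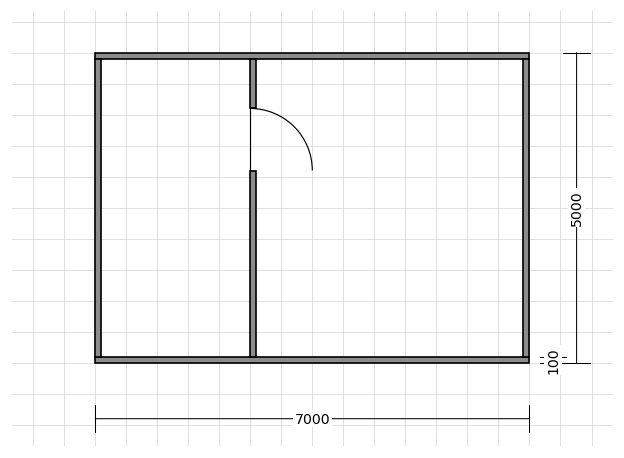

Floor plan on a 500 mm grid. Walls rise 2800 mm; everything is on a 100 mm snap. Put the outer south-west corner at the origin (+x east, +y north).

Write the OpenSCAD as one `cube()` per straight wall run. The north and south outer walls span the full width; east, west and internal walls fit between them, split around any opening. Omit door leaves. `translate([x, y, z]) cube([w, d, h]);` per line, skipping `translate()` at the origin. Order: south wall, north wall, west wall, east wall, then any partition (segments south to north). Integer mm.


cube([7000, 100, 2800]);
translate([0, 4900, 0]) cube([7000, 100, 2800]);
translate([0, 100, 0]) cube([100, 4800, 2800]);
translate([6900, 100, 0]) cube([100, 4800, 2800]);
translate([2500, 100, 0]) cube([100, 3000, 2800]);
translate([2500, 4100, 0]) cube([100, 800, 2800]);


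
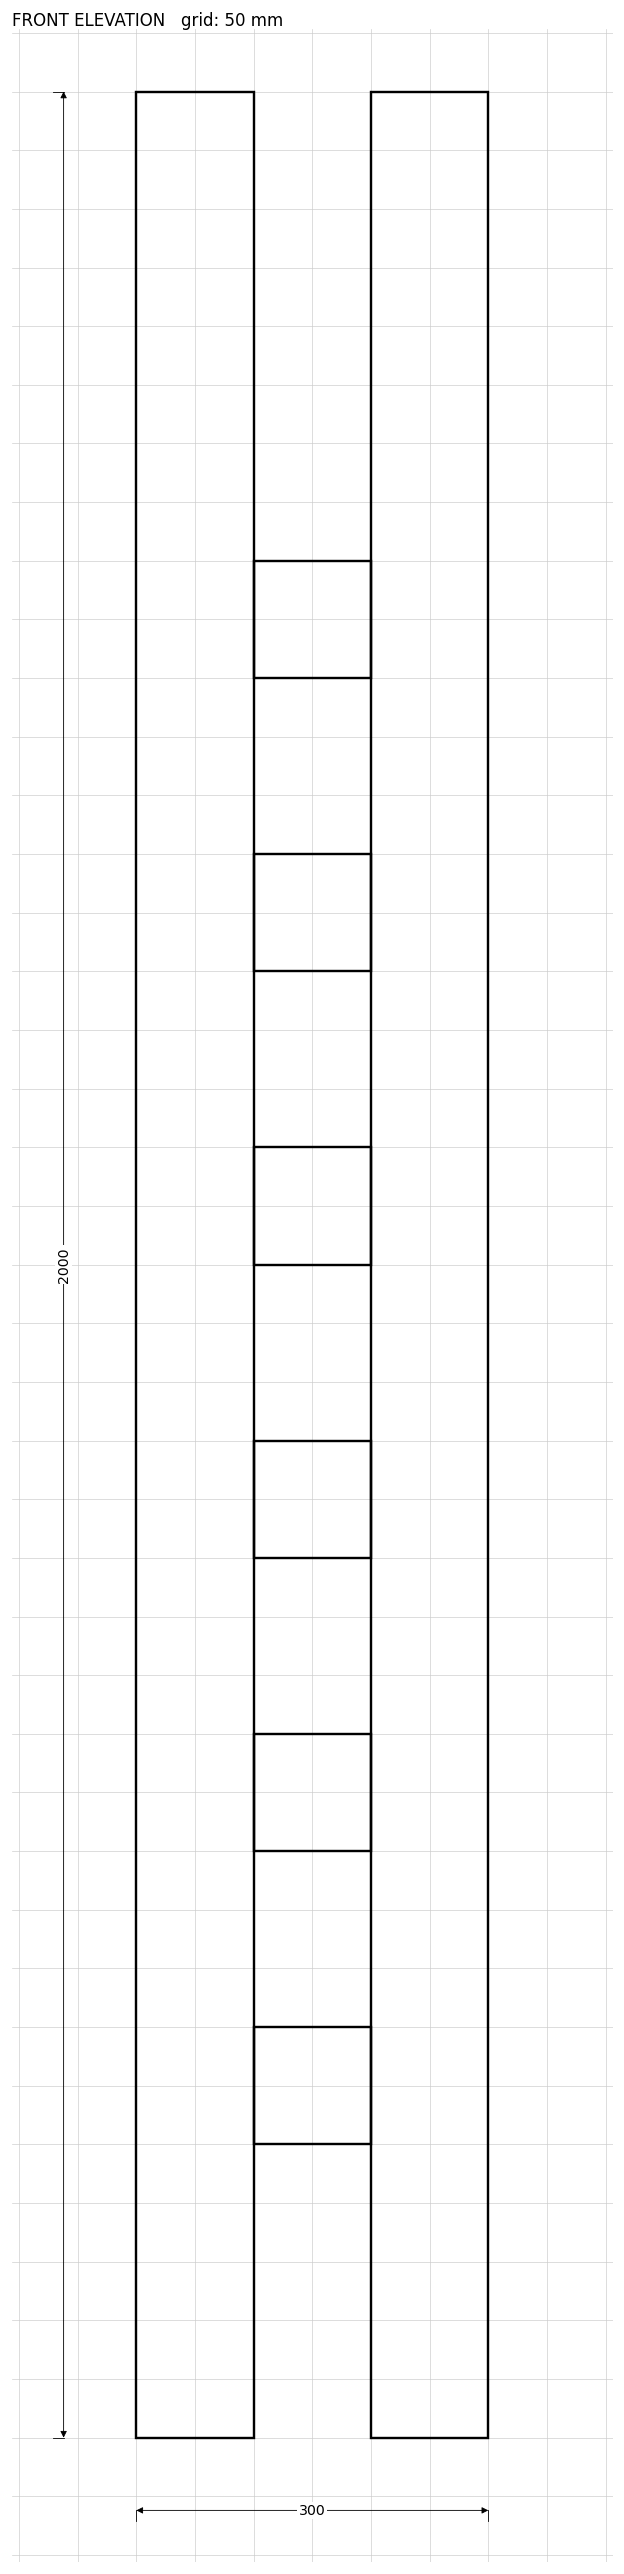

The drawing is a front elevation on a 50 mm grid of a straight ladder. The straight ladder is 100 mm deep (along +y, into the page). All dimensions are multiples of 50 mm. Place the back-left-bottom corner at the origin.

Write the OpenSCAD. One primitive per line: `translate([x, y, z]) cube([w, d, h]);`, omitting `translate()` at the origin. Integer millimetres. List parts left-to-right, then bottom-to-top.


cube([100, 100, 2000]);
translate([100, 0, 250]) cube([100, 100, 100]);
translate([100, 0, 500]) cube([100, 100, 100]);
translate([100, 0, 750]) cube([100, 100, 100]);
translate([100, 0, 1000]) cube([100, 100, 100]);
translate([100, 0, 1250]) cube([100, 100, 100]);
translate([100, 0, 1500]) cube([100, 100, 100]);
translate([200, 0, 0]) cube([100, 100, 2000]);
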